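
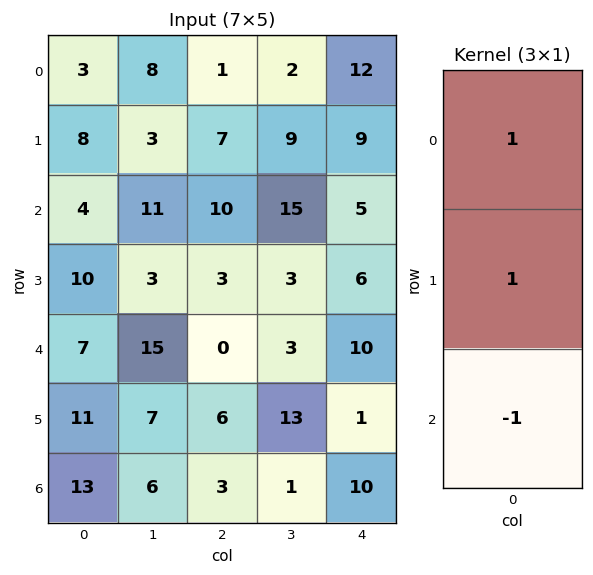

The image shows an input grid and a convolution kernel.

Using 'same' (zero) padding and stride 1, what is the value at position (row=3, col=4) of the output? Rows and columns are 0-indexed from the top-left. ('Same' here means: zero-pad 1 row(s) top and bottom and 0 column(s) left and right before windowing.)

The receptive field on the zero-padded input at this output position is [5 / 6 / 10]. Elementwise product with the kernel and sum: 5·1 + 6·1 + 10·-1.

1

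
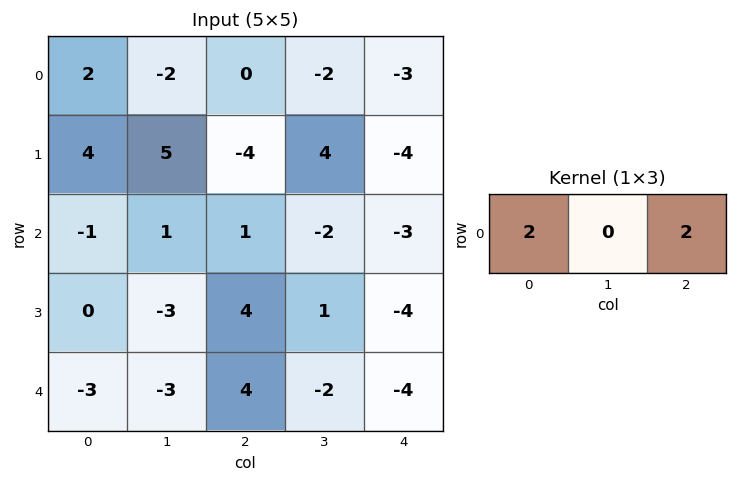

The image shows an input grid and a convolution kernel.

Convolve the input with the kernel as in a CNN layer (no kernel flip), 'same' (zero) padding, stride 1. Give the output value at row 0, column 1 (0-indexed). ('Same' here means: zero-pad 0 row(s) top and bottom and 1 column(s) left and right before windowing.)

4

The receptive field on the zero-padded input at this output position is [2 -2 0]. Elementwise product with the kernel and sum: 2·2 + 0·2.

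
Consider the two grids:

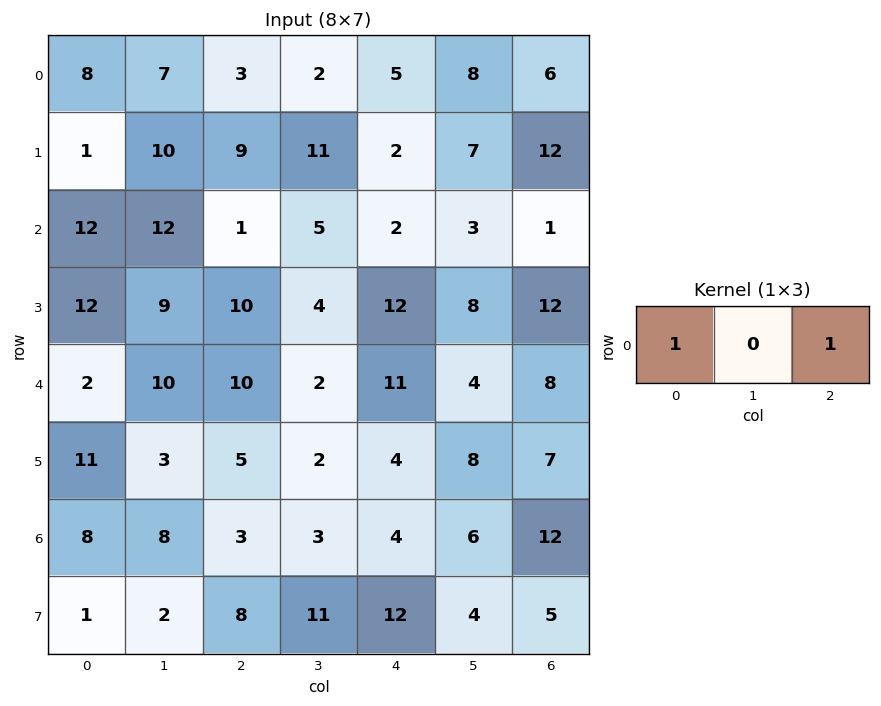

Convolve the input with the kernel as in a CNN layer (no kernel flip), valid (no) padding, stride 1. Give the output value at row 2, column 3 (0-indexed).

The receptive field on the input at this output position is [5 2 3]. Elementwise product with the kernel and sum: 5·1 + 3·1.

8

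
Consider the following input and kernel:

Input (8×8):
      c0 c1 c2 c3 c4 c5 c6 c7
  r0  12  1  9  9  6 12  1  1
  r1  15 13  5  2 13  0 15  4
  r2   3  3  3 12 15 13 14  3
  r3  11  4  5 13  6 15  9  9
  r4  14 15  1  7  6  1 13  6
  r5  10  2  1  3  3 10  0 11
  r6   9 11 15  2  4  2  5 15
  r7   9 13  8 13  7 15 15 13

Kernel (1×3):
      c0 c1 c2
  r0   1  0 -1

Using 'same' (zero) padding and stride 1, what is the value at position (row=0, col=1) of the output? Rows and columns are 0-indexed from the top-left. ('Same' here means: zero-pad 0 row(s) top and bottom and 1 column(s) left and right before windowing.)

The receptive field on the zero-padded input at this output position is [12 1 9]. Elementwise product with the kernel and sum: 12·1 + 9·-1.

3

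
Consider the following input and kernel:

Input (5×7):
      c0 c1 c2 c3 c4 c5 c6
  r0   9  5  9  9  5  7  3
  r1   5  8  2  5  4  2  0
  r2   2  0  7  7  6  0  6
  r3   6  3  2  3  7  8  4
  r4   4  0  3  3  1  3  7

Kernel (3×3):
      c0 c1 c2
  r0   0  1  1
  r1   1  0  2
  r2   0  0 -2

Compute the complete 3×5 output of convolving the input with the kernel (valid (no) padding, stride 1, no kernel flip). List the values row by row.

Output[0,0]: The receptive field on the input at this output position is [9 5 9 / 5 8 2 / 2 0 7]. Elementwise product with the kernel and sum: 5·1 + 9·1 + 5·1 + 2·2 + 7·-2.

9 22 12 21 2
22 15 14 -3 12
11 17 27 19 7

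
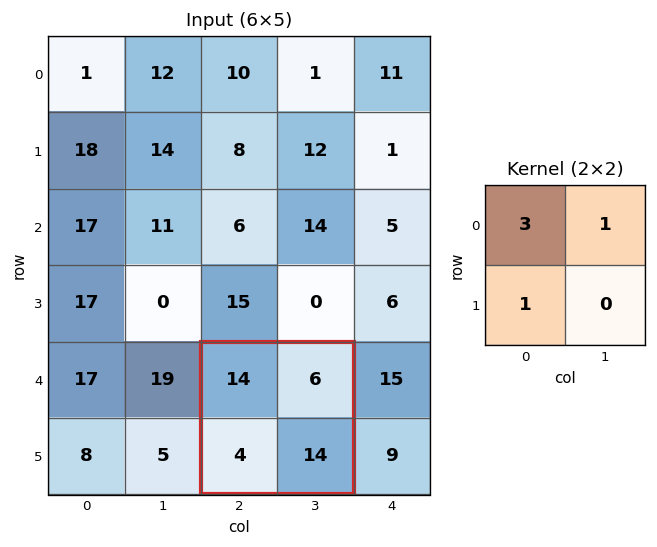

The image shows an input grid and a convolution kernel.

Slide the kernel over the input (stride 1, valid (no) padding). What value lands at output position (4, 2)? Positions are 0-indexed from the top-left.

The receptive field on the input at this output position is [14 6 / 4 14]. Elementwise product with the kernel and sum: 14·3 + 6·1 + 4·1.

52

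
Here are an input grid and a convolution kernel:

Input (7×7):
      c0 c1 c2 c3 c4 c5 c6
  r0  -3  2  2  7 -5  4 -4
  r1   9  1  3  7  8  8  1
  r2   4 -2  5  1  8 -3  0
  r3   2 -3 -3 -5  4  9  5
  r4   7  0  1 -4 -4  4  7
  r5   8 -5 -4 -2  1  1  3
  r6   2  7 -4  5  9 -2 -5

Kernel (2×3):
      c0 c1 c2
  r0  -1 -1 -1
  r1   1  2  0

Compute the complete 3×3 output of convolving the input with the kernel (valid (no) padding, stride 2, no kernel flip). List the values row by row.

Output[0,0]: The receptive field on the input at this output position is [-3 2 2 / 9 1 3]. Elementwise product with the kernel and sum: -3·-1 + 2·-1 + 2·-1 + 9·1 + 1·2.
Output[0,1]: The receptive field on the input at this output position is [2 7 -5 / 3 7 8]. Elementwise product with the kernel and sum: 2·-1 + 7·-1 + -5·-1 + 3·1 + 7·2.

10 13 29
-11 -27 17
-10 -1 -4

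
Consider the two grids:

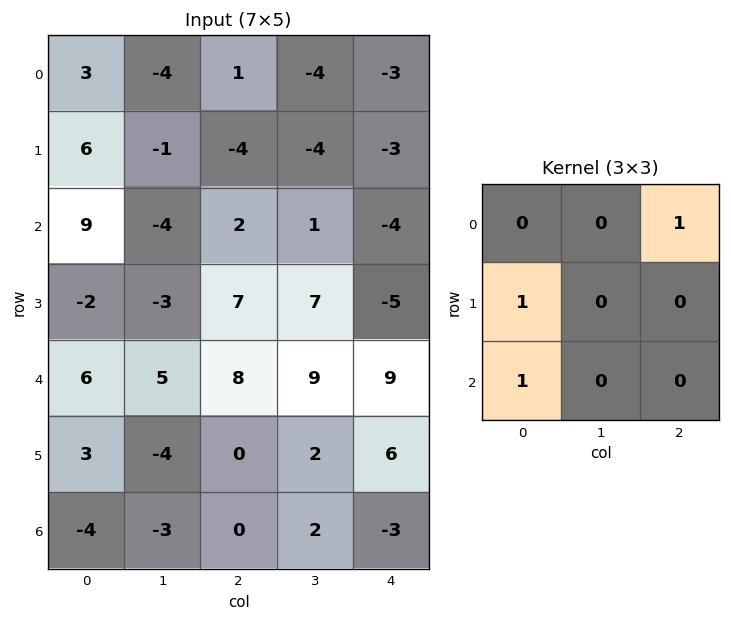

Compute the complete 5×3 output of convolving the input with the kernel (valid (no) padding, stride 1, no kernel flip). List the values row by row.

16 -9 -5
3 -11 6
6 3 11
16 8 3
7 2 9

Output[0,0]: The receptive field on the input at this output position is [3 -4 1 / 6 -1 -4 / 9 -4 2]. Elementwise product with the kernel and sum: 1·1 + 6·1 + 9·1.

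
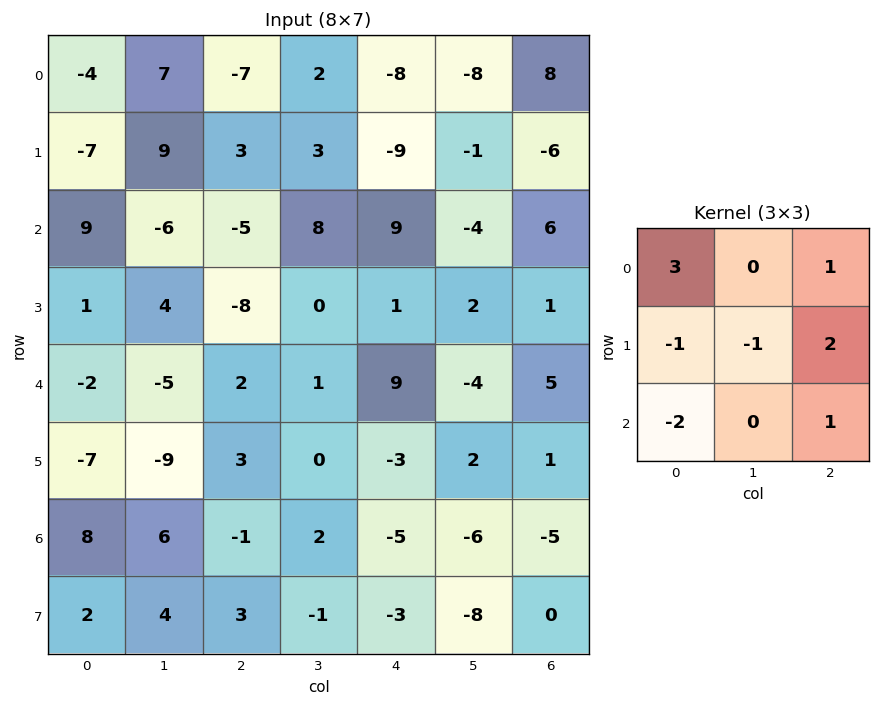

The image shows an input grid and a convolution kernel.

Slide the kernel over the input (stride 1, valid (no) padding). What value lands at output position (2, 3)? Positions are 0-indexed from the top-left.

The receptive field on the input at this output position is [8 9 -4 / 0 1 2 / 1 9 -4]. Elementwise product with the kernel and sum: 8·3 + -4·1 + 0·-1 + 1·-1 + 2·2 + 1·-2 + -4·1.

17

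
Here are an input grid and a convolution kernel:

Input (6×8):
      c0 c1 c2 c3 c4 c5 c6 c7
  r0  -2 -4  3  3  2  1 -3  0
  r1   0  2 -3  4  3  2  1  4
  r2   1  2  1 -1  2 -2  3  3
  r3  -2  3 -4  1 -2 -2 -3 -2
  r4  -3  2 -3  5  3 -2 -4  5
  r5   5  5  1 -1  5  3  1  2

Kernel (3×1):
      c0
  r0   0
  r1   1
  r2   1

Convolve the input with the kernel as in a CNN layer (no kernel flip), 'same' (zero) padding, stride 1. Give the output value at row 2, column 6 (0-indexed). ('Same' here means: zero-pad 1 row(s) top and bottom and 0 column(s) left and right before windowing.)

The receptive field on the zero-padded input at this output position is [1 / 3 / -3]. Elementwise product with the kernel and sum: 3·1 + -3·1.

0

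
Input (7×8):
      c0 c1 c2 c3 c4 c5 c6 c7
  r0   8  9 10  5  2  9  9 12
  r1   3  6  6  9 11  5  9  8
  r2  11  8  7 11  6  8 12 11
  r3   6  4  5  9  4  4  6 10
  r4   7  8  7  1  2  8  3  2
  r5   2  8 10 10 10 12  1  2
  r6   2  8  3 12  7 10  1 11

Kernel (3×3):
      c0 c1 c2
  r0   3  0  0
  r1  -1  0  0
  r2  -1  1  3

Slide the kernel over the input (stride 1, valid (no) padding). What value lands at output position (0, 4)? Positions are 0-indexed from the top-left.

The receptive field on the input at this output position is [2 9 9 / 11 5 9 / 6 8 12]. Elementwise product with the kernel and sum: 2·3 + 11·-1 + 6·-1 + 8·1 + 12·3.

33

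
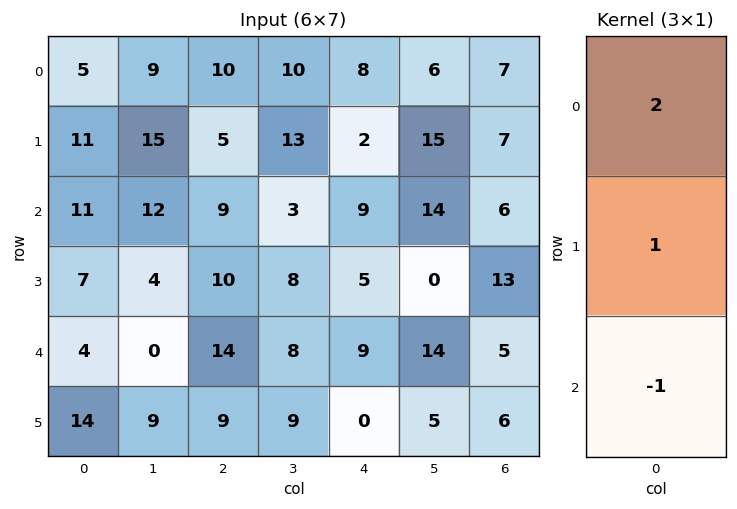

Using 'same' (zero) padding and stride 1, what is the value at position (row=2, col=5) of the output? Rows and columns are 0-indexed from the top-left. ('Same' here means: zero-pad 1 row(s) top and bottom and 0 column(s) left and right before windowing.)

44

The receptive field on the zero-padded input at this output position is [15 / 14 / 0]. Elementwise product with the kernel and sum: 15·2 + 14·1 + 0·-1.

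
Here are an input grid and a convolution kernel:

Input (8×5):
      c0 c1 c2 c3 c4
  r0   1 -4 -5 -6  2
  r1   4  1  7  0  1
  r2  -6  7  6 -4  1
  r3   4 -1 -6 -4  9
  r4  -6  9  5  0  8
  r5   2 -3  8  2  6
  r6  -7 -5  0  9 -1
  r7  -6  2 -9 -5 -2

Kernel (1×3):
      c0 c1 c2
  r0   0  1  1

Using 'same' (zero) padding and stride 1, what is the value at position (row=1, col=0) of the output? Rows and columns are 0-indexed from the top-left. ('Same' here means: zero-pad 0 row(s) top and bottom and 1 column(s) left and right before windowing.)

5

The receptive field on the zero-padded input at this output position is [0 4 1]. Elementwise product with the kernel and sum: 4·1 + 1·1.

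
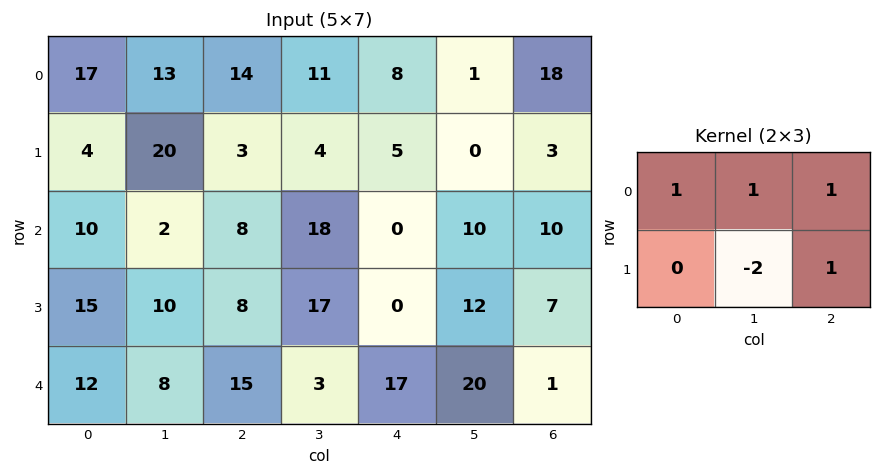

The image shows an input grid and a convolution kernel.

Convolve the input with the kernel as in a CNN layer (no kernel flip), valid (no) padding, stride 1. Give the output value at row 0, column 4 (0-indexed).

The receptive field on the input at this output position is [8 1 18 / 5 0 3]. Elementwise product with the kernel and sum: 8·1 + 1·1 + 18·1 + 0·-2 + 3·1.

30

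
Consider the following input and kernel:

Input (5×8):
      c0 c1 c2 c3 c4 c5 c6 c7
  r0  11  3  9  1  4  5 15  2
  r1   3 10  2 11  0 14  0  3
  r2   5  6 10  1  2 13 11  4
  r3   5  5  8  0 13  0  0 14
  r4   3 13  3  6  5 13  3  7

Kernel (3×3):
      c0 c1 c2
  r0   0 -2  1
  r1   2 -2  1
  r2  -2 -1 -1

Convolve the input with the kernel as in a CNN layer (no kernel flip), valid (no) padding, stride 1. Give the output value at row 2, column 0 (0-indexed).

The receptive field on the input at this output position is [5 6 10 / 5 5 8 / 3 13 3]. Elementwise product with the kernel and sum: 6·-2 + 10·1 + 5·2 + 5·-2 + 8·1 + 3·-2 + 13·-1 + 3·-1.

-16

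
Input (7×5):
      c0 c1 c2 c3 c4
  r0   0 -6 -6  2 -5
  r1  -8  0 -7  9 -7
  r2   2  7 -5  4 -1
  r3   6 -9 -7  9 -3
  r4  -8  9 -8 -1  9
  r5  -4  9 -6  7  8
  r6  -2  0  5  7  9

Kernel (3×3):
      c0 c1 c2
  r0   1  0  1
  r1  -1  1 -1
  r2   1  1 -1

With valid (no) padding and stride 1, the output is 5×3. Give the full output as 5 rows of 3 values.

Output[0,0]: The receptive field on the input at this output position is [0 -6 -6 / -8 0 -7 / 2 7 -5]. Elementwise product with the kernel and sum: 0·1 + -6·1 + -8·-1 + 0·1 + -7·-1 + 2·1 + 7·1 + -5·-1.
Output[0,1]: The receptive field on the input at this output position is [-6 -6 2 / 0 -7 9 / 7 -5 4]. Elementwise product with the kernel and sum: -6·1 + 2·1 + 0·-1 + -7·1 + 9·-1 + 7·1 + -5·1 + 4·-1.

23 -22 12
-1 -32 1
-2 6 -5
35 -20 -19
-4 -16 9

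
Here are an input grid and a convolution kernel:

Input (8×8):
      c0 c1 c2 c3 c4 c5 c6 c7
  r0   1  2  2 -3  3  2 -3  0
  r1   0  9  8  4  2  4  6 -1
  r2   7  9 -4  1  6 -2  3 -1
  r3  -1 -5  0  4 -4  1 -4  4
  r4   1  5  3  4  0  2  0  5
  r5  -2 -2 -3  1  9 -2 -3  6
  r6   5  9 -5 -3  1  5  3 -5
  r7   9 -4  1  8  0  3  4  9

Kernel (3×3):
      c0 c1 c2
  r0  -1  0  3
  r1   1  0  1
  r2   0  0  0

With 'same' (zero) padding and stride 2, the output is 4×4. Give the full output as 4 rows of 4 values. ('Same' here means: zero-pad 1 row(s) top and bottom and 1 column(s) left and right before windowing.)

2 -1 -1 2
36 13 7 -10
-10 26 5 18
3 11 -5 20

Output[0,0]: The receptive field on the zero-padded input at this output position is [0 0 0 / 0 1 2 / 0 0 9]. Elementwise product with the kernel and sum: 0·-1 + 0·3 + 0·1 + 2·1.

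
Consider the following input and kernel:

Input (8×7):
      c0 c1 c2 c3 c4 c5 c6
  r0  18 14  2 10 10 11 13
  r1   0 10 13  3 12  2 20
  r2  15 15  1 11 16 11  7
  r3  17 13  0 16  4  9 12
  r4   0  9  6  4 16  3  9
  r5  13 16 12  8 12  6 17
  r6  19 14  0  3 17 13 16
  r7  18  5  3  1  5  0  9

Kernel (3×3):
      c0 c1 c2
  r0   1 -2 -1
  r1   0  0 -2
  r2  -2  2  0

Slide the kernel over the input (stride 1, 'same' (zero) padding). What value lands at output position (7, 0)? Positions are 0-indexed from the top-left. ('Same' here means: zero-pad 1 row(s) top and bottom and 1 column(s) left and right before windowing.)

The receptive field on the zero-padded input at this output position is [0 19 14 / 0 18 5 / 0 0 0]. Elementwise product with the kernel and sum: 0·1 + 19·-2 + 14·-1 + 5·-2 + 0·-2 + 0·2.

-62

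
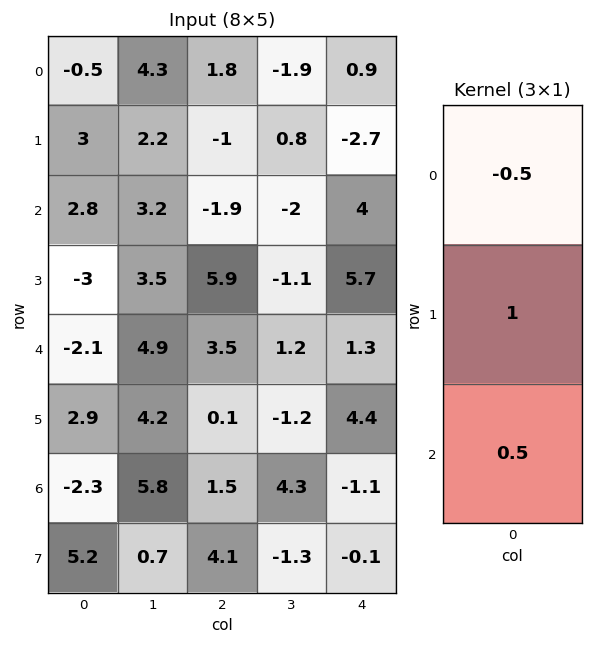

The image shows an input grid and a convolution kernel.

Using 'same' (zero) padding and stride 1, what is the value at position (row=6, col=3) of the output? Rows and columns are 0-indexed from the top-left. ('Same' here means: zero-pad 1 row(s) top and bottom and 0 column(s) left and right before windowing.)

The receptive field on the zero-padded input at this output position is [-1.2 / 4.3 / -1.3]. Elementwise product with the kernel and sum: -1.2·-0.5 + 4.3·1 + -1.3·0.5.

4.25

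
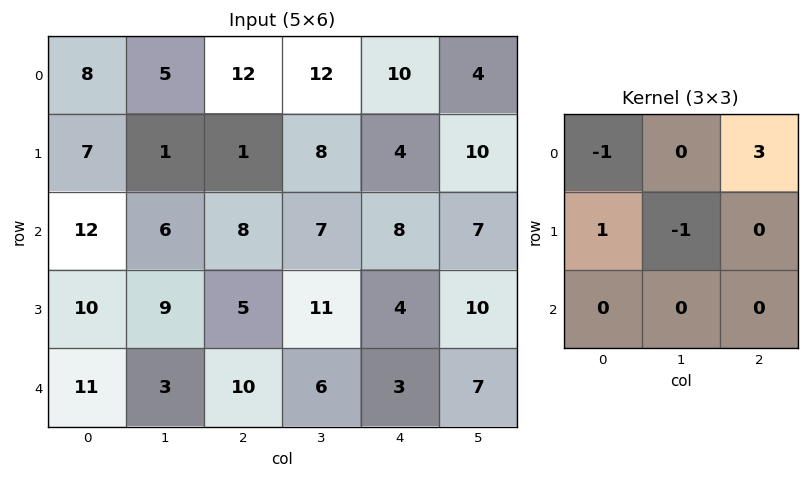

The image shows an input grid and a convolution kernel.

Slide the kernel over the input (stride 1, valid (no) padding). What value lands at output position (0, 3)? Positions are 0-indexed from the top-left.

The receptive field on the input at this output position is [12 10 4 / 8 4 10 / 7 8 7]. Elementwise product with the kernel and sum: 12·-1 + 4·3 + 8·1 + 4·-1.

4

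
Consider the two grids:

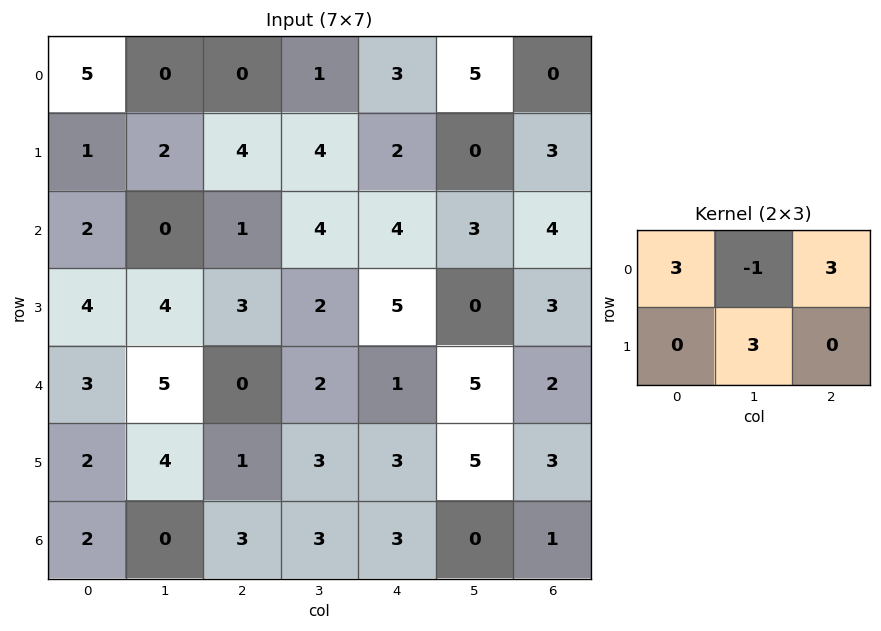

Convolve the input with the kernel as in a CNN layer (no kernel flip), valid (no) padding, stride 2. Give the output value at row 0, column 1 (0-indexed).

The receptive field on the input at this output position is [0 1 3 / 4 4 2]. Elementwise product with the kernel and sum: 0·3 + 1·-1 + 3·3 + 4·3.

20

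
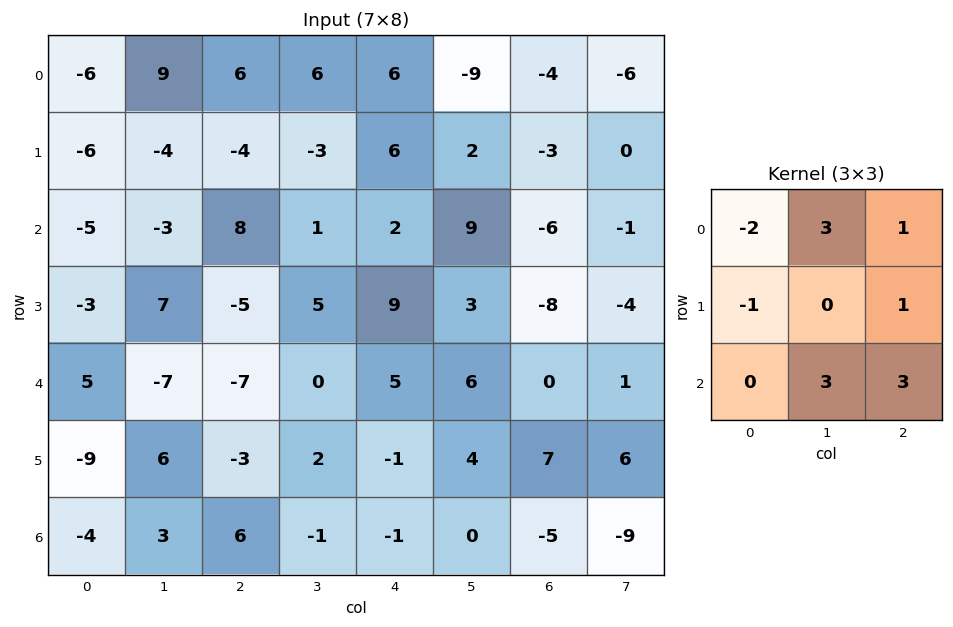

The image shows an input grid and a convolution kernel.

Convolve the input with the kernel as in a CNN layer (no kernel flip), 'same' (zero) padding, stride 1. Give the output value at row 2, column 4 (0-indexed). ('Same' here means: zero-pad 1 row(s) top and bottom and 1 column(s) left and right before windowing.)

The receptive field on the zero-padded input at this output position is [-3 6 2 / 1 2 9 / 5 9 3]. Elementwise product with the kernel and sum: -3·-2 + 6·3 + 2·1 + 1·-1 + 9·1 + 9·3 + 3·3.

70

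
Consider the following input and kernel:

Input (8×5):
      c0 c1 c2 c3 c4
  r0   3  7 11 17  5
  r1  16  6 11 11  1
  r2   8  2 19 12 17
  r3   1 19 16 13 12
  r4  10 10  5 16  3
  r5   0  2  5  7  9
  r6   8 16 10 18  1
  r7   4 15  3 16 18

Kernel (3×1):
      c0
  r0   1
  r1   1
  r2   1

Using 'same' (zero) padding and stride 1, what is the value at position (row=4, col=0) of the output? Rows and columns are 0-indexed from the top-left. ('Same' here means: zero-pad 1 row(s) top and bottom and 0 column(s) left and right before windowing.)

11

The receptive field on the zero-padded input at this output position is [1 / 10 / 0]. Elementwise product with the kernel and sum: 1·1 + 10·1 + 0·1.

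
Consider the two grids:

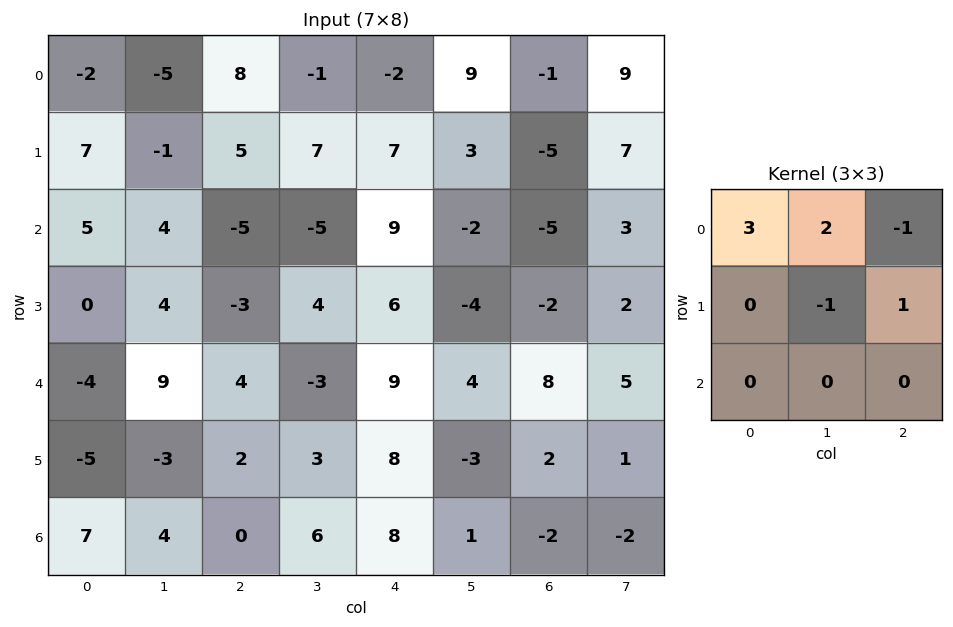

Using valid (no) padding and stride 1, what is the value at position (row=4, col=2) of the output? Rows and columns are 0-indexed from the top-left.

The receptive field on the input at this output position is [4 -3 9 / 2 3 8 / 0 6 8]. Elementwise product with the kernel and sum: 4·3 + -3·2 + 9·-1 + 3·-1 + 8·1.

2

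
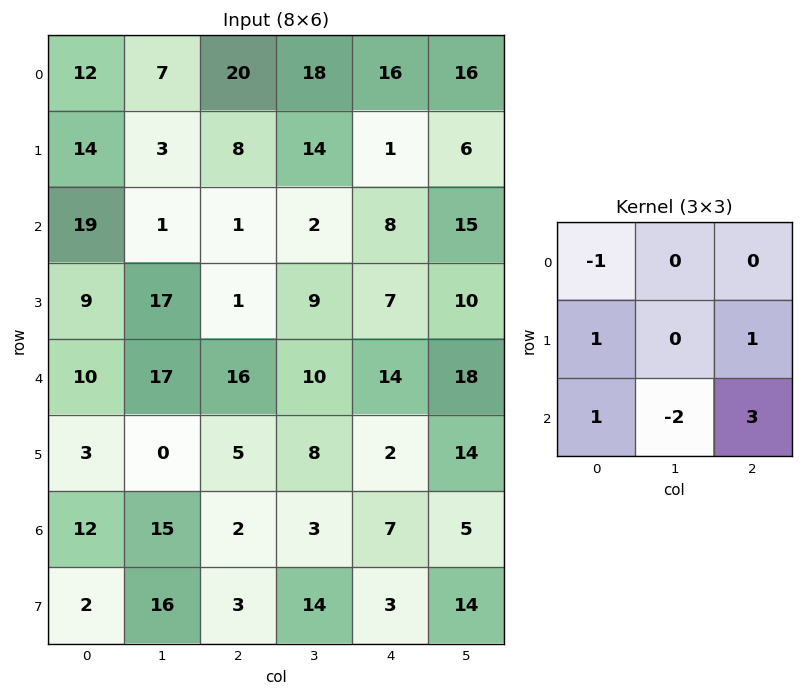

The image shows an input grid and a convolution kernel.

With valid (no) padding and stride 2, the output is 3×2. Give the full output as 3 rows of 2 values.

30 10
15 45
-14 8

Output[0,0]: The receptive field on the input at this output position is [12 7 20 / 14 3 8 / 19 1 1]. Elementwise product with the kernel and sum: 12·-1 + 14·1 + 8·1 + 19·1 + 1·-2 + 1·3.
Output[0,1]: The receptive field on the input at this output position is [20 18 16 / 8 14 1 / 1 2 8]. Elementwise product with the kernel and sum: 20·-1 + 8·1 + 1·1 + 1·1 + 2·-2 + 8·3.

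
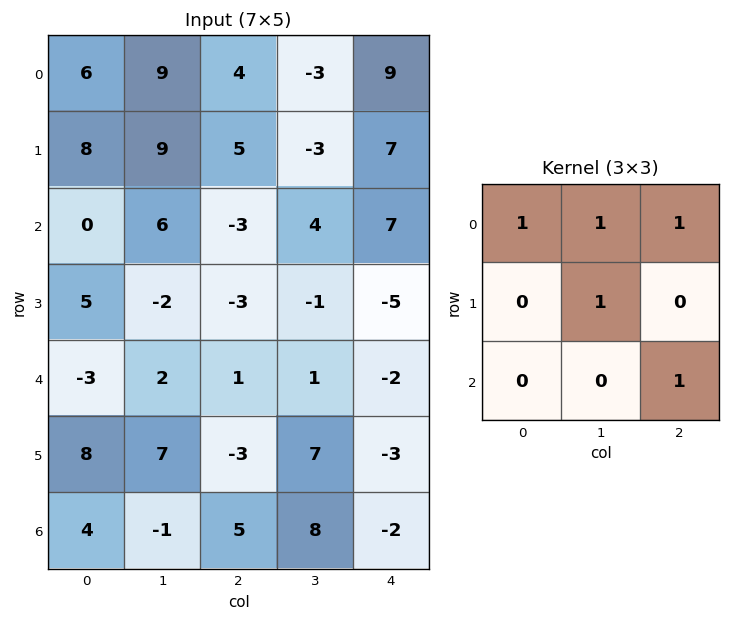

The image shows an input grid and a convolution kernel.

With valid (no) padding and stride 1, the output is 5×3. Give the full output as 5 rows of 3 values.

25 19 14
25 7 8
2 5 5
-1 2 -11
12 9 5

Output[0,0]: The receptive field on the input at this output position is [6 9 4 / 8 9 5 / 0 6 -3]. Elementwise product with the kernel and sum: 6·1 + 9·1 + 4·1 + 9·1 + -3·1.
Output[0,1]: The receptive field on the input at this output position is [9 4 -3 / 9 5 -3 / 6 -3 4]. Elementwise product with the kernel and sum: 9·1 + 4·1 + -3·1 + 5·1 + 4·1.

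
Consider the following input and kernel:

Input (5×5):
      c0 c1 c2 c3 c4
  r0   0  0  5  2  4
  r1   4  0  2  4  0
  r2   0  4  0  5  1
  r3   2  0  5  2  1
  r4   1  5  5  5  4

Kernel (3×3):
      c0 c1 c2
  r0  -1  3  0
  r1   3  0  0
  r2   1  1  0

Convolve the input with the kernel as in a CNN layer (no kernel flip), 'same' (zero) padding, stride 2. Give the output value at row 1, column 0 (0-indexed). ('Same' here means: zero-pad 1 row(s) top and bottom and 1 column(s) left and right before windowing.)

The receptive field on the zero-padded input at this output position is [0 4 0 / 0 0 4 / 0 2 0]. Elementwise product with the kernel and sum: 0·-1 + 4·3 + 0·3 + 0·1 + 2·1.

14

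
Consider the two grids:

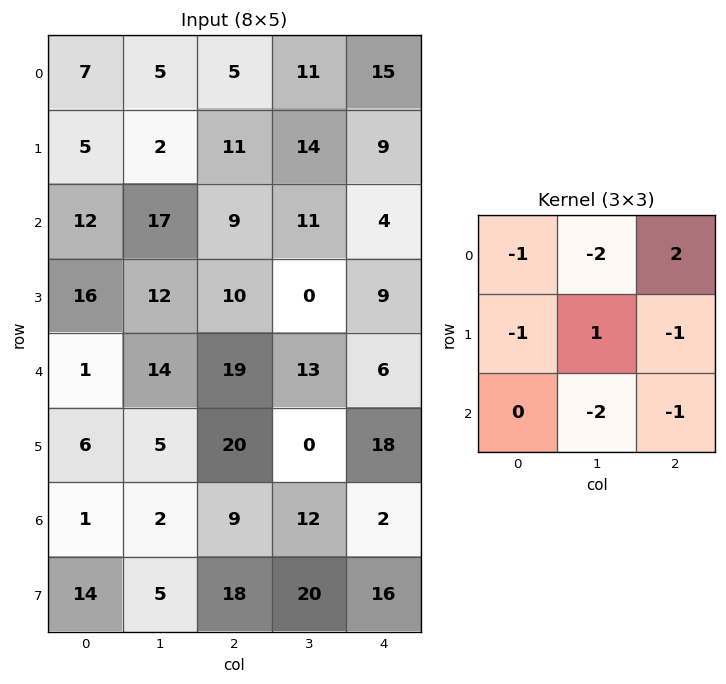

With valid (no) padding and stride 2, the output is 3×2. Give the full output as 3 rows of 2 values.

Output[0,0]: The receptive field on the input at this output position is [7 5 5 / 5 2 11 / 12 17 9]. Elementwise product with the kernel and sum: 7·-1 + 5·-2 + 5·2 + 5·-1 + 2·1 + 11·-1 + 17·-2 + 9·-1.

-64 -29
-89 -74
-25 -97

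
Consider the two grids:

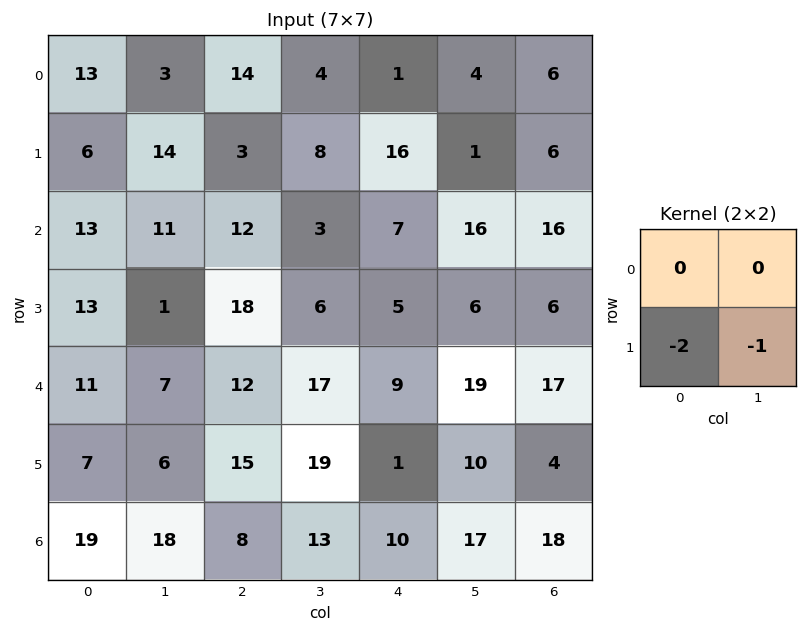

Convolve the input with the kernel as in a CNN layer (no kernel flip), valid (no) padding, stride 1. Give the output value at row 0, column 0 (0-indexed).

-26

The receptive field on the input at this output position is [13 3 / 6 14]. Elementwise product with the kernel and sum: 6·-2 + 14·-1.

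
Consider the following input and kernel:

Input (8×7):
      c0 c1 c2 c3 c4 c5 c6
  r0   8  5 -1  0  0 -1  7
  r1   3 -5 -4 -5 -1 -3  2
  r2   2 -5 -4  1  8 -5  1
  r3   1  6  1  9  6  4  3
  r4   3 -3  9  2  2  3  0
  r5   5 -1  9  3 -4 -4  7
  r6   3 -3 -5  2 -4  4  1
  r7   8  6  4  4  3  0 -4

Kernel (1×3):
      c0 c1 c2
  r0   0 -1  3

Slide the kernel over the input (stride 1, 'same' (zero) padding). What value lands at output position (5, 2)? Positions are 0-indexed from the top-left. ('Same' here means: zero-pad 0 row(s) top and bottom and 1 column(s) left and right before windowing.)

The receptive field on the zero-padded input at this output position is [-1 9 3]. Elementwise product with the kernel and sum: 9·-1 + 3·3.

0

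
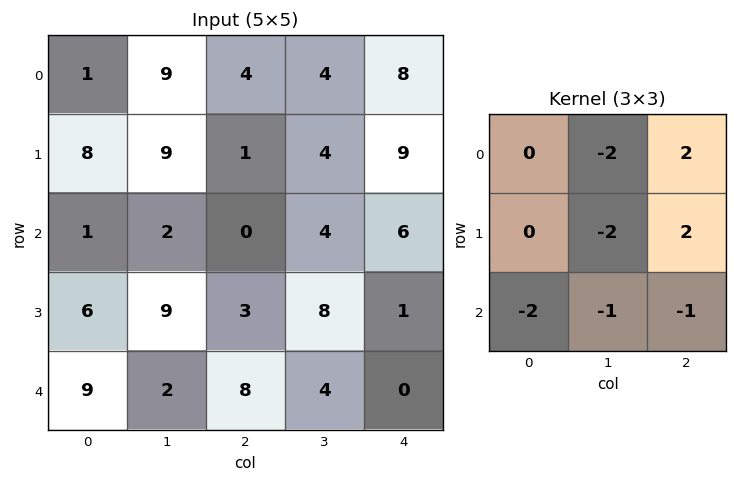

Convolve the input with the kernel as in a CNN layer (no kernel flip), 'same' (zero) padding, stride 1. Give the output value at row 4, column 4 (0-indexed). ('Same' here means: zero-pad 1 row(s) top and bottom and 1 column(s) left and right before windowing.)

The receptive field on the zero-padded input at this output position is [8 1 0 / 4 0 0 / 0 0 0]. Elementwise product with the kernel and sum: 1·-2 + 0·2 + 0·-2 + 0·2 + 0·-2 + 0·-1 + 0·-1.

-2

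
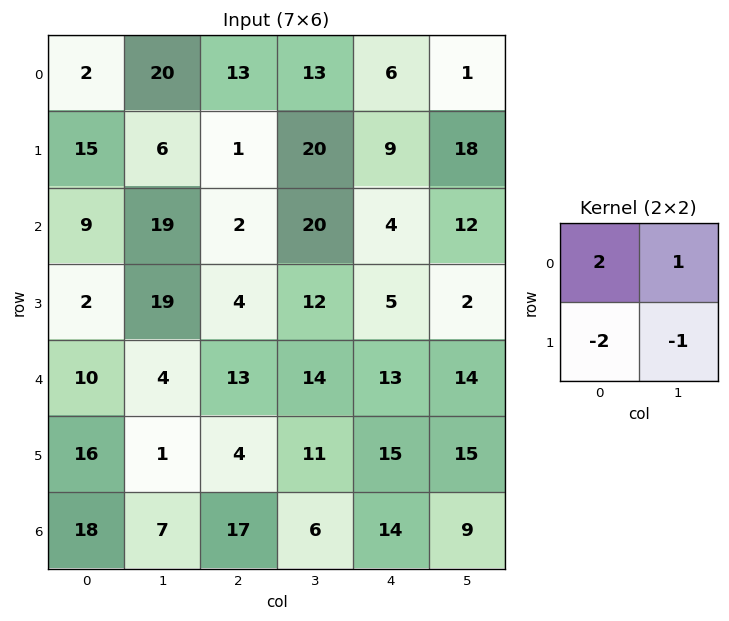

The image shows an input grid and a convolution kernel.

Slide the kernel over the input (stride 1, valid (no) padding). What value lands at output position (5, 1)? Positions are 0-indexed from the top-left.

The receptive field on the input at this output position is [1 4 / 7 17]. Elementwise product with the kernel and sum: 1·2 + 4·1 + 7·-2 + 17·-1.

-25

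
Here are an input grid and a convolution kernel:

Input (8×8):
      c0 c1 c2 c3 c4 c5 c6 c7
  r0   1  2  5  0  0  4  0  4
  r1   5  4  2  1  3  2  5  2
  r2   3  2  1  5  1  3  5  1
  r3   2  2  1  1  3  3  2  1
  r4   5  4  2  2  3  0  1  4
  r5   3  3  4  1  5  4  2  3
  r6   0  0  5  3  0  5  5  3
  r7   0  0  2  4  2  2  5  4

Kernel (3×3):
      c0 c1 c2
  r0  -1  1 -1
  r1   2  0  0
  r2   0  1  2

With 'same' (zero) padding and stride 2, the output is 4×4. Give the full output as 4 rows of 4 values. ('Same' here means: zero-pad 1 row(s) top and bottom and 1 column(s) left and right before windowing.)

Output[0,0]: The receptive field on the zero-padded input at this output position is [0 0 0 / 0 1 2 / 0 5 4]. Elementwise product with the kernel and sum: 0·-1 + 0·1 + 0·-1 + 0·2 + 5·1 + 4·2.

13 8 7 17
7 4 19 11
9 12 16 6
0 10 12 18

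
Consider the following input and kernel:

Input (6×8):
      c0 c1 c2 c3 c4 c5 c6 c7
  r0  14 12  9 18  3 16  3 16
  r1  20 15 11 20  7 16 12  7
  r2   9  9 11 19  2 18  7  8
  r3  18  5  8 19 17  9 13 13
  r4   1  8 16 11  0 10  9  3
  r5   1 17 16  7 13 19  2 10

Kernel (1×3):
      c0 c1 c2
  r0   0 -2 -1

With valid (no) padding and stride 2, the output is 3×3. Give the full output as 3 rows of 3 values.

Output[0,0]: The receptive field on the input at this output position is [14 12 9]. Elementwise product with the kernel and sum: 12·-2 + 9·-1.
Output[0,1]: The receptive field on the input at this output position is [9 18 3]. Elementwise product with the kernel and sum: 18·-2 + 3·-1.

-33 -39 -35
-29 -40 -43
-32 -22 -29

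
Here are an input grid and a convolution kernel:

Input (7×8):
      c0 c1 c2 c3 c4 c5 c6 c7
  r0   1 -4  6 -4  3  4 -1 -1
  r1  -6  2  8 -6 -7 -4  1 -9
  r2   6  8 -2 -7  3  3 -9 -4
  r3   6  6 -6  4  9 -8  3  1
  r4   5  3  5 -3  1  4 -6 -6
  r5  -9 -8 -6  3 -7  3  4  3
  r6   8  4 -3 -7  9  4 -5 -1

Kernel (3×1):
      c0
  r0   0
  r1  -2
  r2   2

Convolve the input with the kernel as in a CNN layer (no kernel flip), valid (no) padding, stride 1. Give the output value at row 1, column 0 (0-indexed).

The receptive field on the input at this output position is [-6 / 6 / 6]. Elementwise product with the kernel and sum: 6·-2 + 6·2.

0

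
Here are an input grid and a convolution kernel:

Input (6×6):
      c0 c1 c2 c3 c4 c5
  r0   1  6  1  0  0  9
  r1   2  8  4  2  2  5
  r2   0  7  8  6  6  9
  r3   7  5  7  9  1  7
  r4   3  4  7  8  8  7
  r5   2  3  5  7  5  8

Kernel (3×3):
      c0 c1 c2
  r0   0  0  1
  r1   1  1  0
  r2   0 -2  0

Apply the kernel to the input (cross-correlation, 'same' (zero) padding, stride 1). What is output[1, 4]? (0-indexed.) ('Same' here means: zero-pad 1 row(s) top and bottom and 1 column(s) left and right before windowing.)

1

The receptive field on the zero-padded input at this output position is [0 0 9 / 2 2 5 / 6 6 9]. Elementwise product with the kernel and sum: 9·1 + 2·1 + 2·1 + 6·-2.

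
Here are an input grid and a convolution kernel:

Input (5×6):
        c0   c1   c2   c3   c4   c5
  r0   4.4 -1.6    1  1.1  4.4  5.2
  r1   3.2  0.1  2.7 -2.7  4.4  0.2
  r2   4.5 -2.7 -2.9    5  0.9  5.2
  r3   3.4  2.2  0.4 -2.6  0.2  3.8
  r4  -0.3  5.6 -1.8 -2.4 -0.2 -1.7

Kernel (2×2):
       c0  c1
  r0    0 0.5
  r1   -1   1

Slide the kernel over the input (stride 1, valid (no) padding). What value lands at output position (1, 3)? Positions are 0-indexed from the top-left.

The receptive field on the input at this output position is [-2.7 4.4 / 5 0.9]. Elementwise product with the kernel and sum: 4.4·0.5 + 5·-1 + 0.9·1.

-1.9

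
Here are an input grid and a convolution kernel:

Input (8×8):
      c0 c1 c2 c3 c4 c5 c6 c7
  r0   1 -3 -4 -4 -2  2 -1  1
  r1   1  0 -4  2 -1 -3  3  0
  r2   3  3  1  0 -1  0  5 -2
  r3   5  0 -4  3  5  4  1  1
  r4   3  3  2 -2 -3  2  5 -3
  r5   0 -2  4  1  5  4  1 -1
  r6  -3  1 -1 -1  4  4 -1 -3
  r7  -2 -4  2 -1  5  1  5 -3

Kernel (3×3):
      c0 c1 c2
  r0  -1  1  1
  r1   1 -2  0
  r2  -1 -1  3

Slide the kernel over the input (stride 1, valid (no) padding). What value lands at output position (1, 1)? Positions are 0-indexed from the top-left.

The receptive field on the input at this output position is [0 -4 2 / 3 1 0 / 0 -4 3]. Elementwise product with the kernel and sum: 0·-1 + -4·1 + 2·1 + 3·1 + 1·-2 + 0·-1 + -4·-1 + 3·3.

12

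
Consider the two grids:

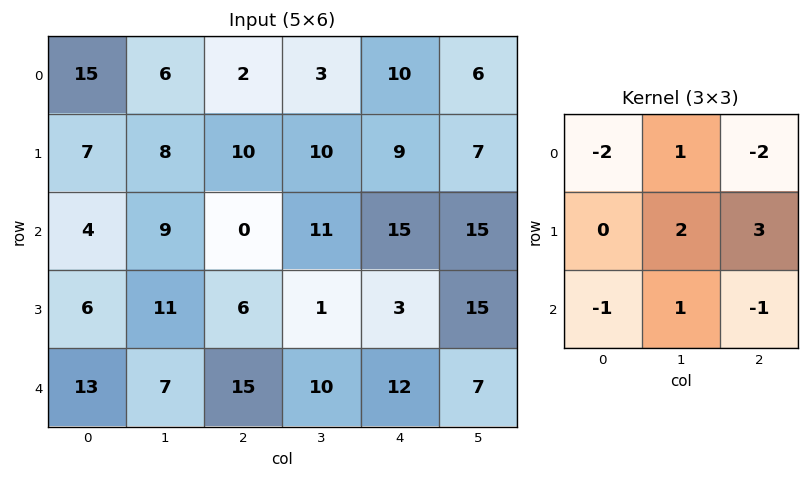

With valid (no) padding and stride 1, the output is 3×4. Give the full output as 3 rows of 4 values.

Output[0,0]: The receptive field on the input at this output position is [15 6 2 / 7 8 10 / 4 9 0]. Elementwise product with the kernel and sum: 15·-2 + 6·1 + 2·-2 + 8·2 + 10·3 + 4·-1 + 9·1 + 0·-1.

23 14 22 20
-9 1 31 37
20 -27 -25 9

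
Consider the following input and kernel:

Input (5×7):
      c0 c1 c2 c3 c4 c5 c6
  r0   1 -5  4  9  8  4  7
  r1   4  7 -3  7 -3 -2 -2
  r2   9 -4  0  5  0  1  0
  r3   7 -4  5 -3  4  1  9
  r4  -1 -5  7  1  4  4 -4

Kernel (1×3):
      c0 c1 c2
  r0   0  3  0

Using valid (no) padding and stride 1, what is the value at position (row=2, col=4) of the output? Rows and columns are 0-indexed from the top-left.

The receptive field on the input at this output position is [0 1 0]. Elementwise product with the kernel and sum: 1·3.

3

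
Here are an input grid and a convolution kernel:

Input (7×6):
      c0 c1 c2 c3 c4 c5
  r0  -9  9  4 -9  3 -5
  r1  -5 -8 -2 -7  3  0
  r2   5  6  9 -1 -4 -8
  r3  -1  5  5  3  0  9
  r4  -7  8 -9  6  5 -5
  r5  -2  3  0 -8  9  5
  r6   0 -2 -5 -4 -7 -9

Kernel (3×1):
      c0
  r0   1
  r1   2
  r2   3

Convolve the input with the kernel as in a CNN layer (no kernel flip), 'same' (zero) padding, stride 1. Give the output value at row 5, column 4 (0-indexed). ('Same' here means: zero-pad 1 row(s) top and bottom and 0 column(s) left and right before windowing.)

2

The receptive field on the zero-padded input at this output position is [5 / 9 / -7]. Elementwise product with the kernel and sum: 5·1 + 9·2 + -7·3.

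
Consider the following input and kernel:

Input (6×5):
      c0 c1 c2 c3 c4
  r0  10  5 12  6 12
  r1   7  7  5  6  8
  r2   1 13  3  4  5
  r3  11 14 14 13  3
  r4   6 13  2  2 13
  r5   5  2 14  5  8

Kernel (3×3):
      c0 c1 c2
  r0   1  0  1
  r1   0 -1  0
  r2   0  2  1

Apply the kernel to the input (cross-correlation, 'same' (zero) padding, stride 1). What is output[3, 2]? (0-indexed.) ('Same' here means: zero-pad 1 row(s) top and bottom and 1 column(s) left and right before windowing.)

9

The receptive field on the zero-padded input at this output position is [13 3 4 / 14 14 13 / 13 2 2]. Elementwise product with the kernel and sum: 13·1 + 4·1 + 14·-1 + 2·2 + 2·1.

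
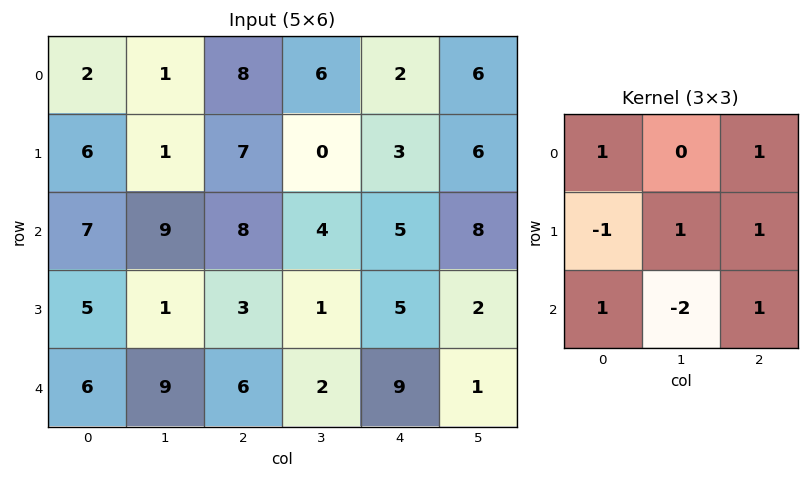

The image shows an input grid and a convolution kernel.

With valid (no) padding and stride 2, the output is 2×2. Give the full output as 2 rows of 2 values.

9 11
8 27

Output[0,0]: The receptive field on the input at this output position is [2 1 8 / 6 1 7 / 7 9 8]. Elementwise product with the kernel and sum: 2·1 + 8·1 + 6·-1 + 1·1 + 7·1 + 7·1 + 9·-2 + 8·1.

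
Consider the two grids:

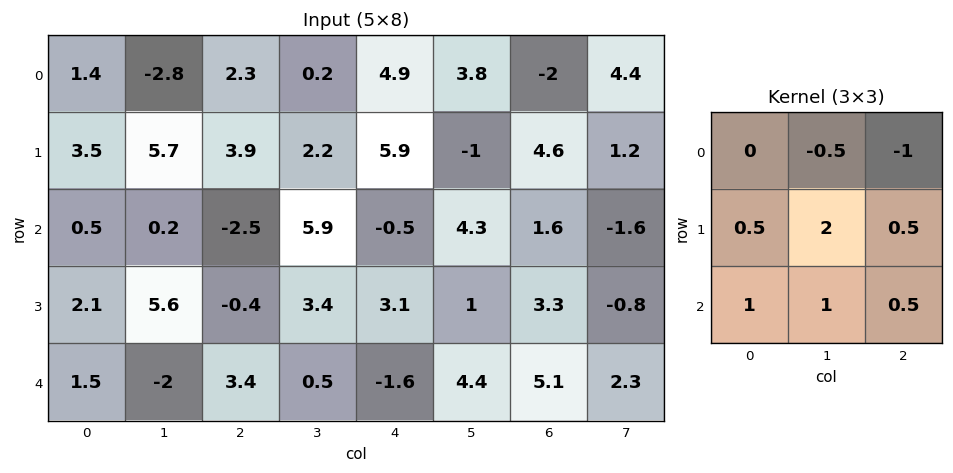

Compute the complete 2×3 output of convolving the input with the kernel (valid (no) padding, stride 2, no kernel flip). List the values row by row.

Output[0,0]: The receptive field on the input at this output position is [1.4 -2.8 2.3 / 3.5 5.7 3.9 / 0.5 0.2 -2.5]. Elementwise product with the kernel and sum: -2.8·-0.5 + 2.3·-1 + 3.5·0.5 + 5.7·2 + 3.9·0.5 + 0.5·1 + 0.2·1 + -2.5·0.5.
Output[0,1]: The receptive field on the input at this output position is [2.3 0.2 4.9 / 3.9 2.2 5.9 / -2.5 5.9 -0.5]. Elementwise product with the kernel and sum: 0.2·-0.5 + 4.9·-1 + 3.9·0.5 + 2.2·2 + 5.9·0.5 + -2.5·1 + 5.9·1 + -0.5·0.5.

13.65 7.45 7.95
15.65 8.8 6.8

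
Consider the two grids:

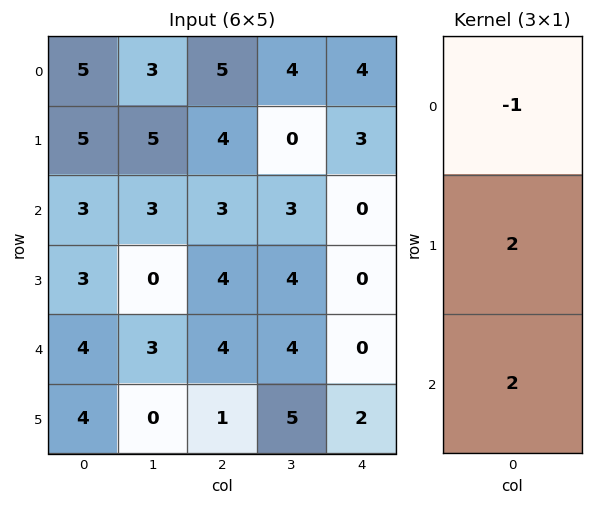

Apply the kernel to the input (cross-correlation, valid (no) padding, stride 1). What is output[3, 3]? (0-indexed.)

The receptive field on the input at this output position is [4 / 4 / 5]. Elementwise product with the kernel and sum: 4·-1 + 4·2 + 5·2.

14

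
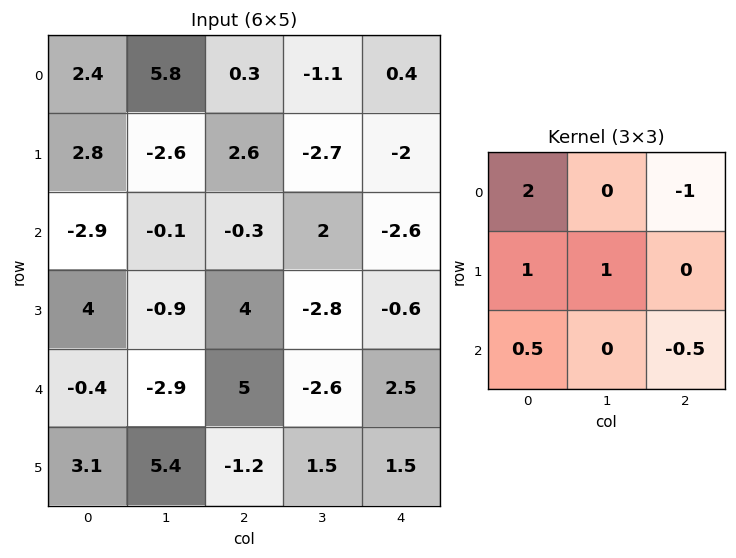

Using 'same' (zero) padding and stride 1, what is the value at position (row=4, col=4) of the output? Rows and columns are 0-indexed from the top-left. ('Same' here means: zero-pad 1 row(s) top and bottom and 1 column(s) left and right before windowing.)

-4.95

The receptive field on the zero-padded input at this output position is [-2.8 -0.6 0 / -2.6 2.5 0 / 1.5 1.5 0]. Elementwise product with the kernel and sum: -2.8·2 + 0·-1 + -2.6·1 + 2.5·1 + 1.5·0.5 + 0·-0.5.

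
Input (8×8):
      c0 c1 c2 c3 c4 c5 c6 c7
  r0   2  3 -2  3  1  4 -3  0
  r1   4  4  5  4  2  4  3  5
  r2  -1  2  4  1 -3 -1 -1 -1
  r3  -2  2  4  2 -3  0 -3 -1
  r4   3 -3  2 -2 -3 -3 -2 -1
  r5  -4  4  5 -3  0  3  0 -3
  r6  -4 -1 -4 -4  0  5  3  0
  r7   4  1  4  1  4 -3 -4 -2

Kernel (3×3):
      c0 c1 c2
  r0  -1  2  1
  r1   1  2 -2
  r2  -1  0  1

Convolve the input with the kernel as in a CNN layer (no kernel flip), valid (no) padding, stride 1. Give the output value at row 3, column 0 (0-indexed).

The receptive field on the input at this output position is [-2 2 4 / 3 -3 2 / -4 4 5]. Elementwise product with the kernel and sum: -2·-1 + 2·2 + 4·1 + 3·1 + -3·2 + 2·-2 + -4·-1 + 5·1.

12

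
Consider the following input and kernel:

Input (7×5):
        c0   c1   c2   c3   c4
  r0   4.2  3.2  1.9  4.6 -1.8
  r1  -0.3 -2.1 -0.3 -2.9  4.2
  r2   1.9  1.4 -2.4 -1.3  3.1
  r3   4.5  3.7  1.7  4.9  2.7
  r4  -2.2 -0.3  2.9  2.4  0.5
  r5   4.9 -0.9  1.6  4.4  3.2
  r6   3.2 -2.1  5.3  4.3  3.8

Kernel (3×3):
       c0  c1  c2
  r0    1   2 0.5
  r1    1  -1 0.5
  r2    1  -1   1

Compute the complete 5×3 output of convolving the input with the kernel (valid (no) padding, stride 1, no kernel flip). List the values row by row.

Output[0,0]: The receptive field on the input at this output position is [4.2 3.2 1.9 / -0.3 -2.1 -0.3 / 1.9 1.4 -2.4]. Elementwise product with the kernel and sum: 4.2·1 + 3.2·2 + 1.9·0.5 + -0.3·1 + -2.1·-1 + -0.3·0.5 + 1.9·1 + 1.4·-1 + -2.4·1.
Output[0,1]: The receptive field on the input at this output position is [3.2 1.9 4.6 / -2.1 -0.3 -2.9 / 1.4 -2.4 -1.3]. Elementwise product with the kernel and sum: 3.2·1 + 1.9·2 + 4.6·0.5 + -2.1·1 + -0.3·-1 + -2.9·0.5 + 1.4·1 + -2.4·-1 + -1.3·1.

11.3 8.55 16.9
-2.85 5.9 -4.05
6.15 -0.4 -4.3
19.7 9.45 14
15.85 3.3 11.55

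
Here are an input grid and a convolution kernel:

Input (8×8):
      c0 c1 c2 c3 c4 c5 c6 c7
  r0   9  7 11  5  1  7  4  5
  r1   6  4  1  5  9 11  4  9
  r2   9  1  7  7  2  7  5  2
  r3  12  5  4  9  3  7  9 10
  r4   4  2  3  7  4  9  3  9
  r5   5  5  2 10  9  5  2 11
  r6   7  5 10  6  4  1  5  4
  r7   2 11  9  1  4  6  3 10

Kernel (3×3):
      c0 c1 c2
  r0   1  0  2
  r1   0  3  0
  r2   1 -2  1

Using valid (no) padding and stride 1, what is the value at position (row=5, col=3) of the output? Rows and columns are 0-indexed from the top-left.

31

The receptive field on the input at this output position is [10 9 5 / 6 4 1 / 1 4 6]. Elementwise product with the kernel and sum: 10·1 + 5·2 + 4·3 + 1·1 + 4·-2 + 6·1.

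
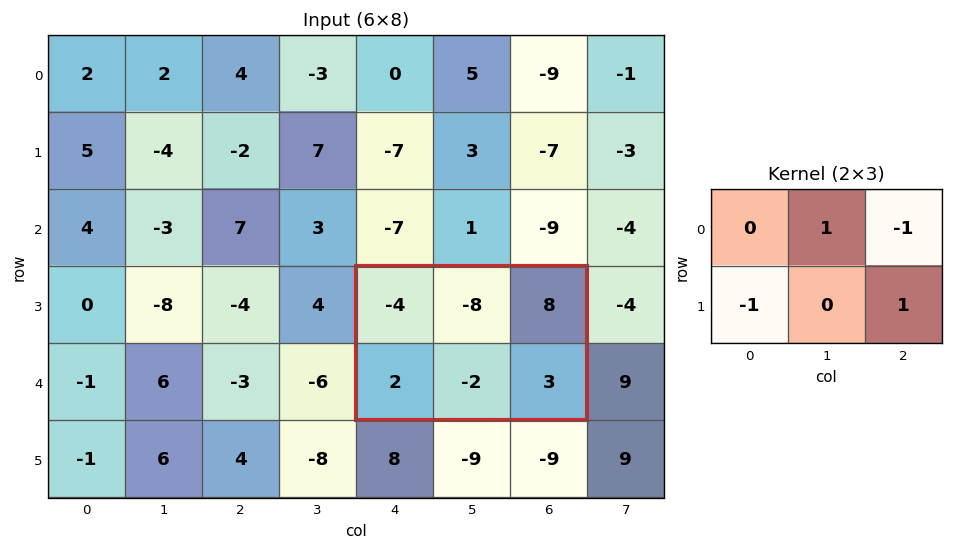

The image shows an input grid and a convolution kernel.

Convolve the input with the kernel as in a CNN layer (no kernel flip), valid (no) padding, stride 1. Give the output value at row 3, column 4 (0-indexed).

-15

The receptive field on the input at this output position is [-4 -8 8 / 2 -2 3]. Elementwise product with the kernel and sum: -8·1 + 8·-1 + 2·-1 + 3·1.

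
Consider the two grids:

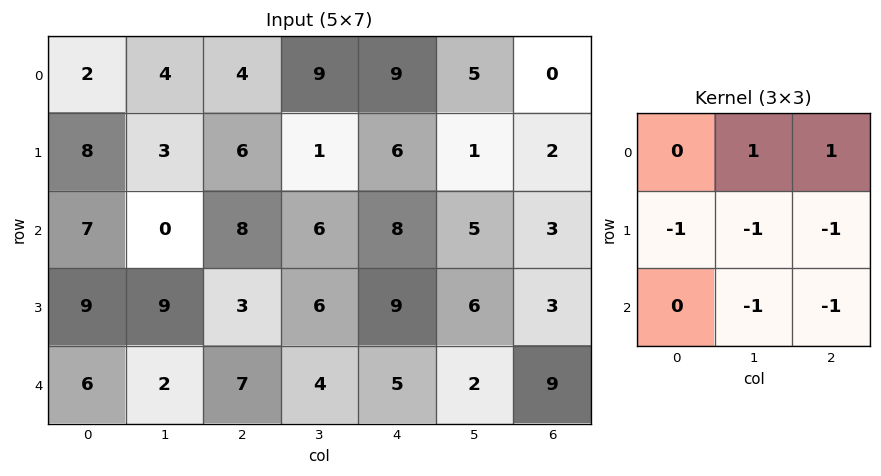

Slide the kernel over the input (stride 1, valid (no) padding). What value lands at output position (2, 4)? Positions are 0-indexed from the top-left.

-21

The receptive field on the input at this output position is [8 5 3 / 9 6 3 / 5 2 9]. Elementwise product with the kernel and sum: 5·1 + 3·1 + 9·-1 + 6·-1 + 3·-1 + 2·-1 + 9·-1.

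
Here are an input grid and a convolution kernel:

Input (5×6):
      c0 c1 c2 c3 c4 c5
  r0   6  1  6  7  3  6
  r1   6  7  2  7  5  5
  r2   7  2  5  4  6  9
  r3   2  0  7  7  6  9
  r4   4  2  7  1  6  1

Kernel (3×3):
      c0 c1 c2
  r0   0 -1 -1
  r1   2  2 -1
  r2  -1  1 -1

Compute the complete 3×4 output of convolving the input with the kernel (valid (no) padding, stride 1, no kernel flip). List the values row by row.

7 -3 -4 3
-5 1 -6 -9
-19 2 0 6

Output[0,0]: The receptive field on the input at this output position is [6 1 6 / 6 7 2 / 7 2 5]. Elementwise product with the kernel and sum: 1·-1 + 6·-1 + 6·2 + 7·2 + 2·-1 + 7·-1 + 2·1 + 5·-1.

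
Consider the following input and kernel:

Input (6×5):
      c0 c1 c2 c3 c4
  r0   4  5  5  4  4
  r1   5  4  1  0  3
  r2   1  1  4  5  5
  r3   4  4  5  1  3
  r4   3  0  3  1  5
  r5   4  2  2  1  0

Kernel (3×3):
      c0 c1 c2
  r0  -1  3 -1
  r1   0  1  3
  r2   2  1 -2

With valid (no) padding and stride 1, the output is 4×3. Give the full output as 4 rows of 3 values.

Output[0,0]: The receptive field on the input at this output position is [4 5 5 / 5 4 1 / 1 1 4]. Elementwise product with the kernel and sum: 4·-1 + 5·3 + 5·-1 + 4·1 + 1·3 + 1·2 + 1·1 + 4·-2.
Output[0,1]: The receptive field on the input at this output position is [5 5 4 / 4 1 0 / 1 4 5]. Elementwise product with the kernel and sum: 5·-1 + 5·3 + 4·-1 + 1·1 + 0·3 + 1·2 + 4·1 + 5·-2.

8 3 15
21 29 21
17 15 13
18 20 16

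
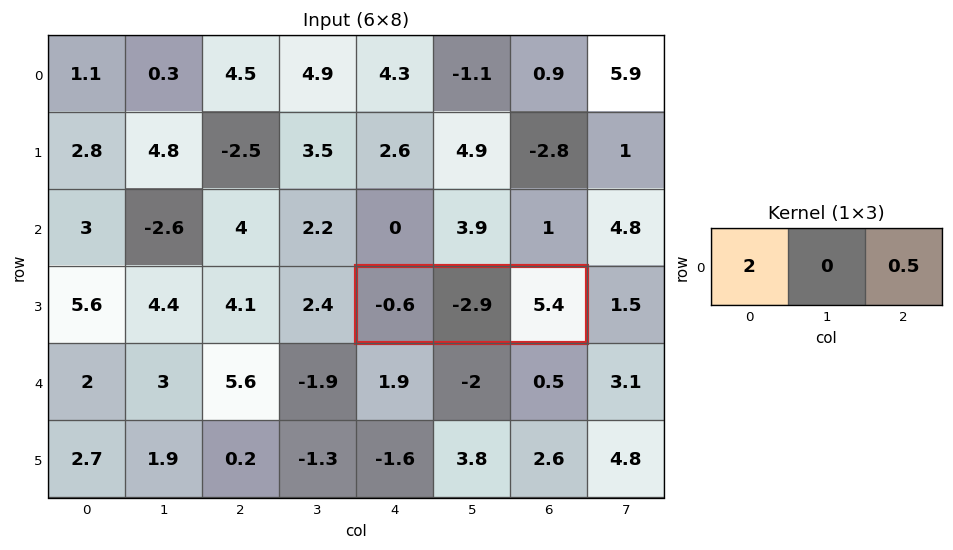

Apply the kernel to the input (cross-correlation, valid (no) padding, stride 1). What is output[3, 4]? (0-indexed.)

1.5

The receptive field on the input at this output position is [-0.6 -2.9 5.4]. Elementwise product with the kernel and sum: -0.6·2 + 5.4·0.5.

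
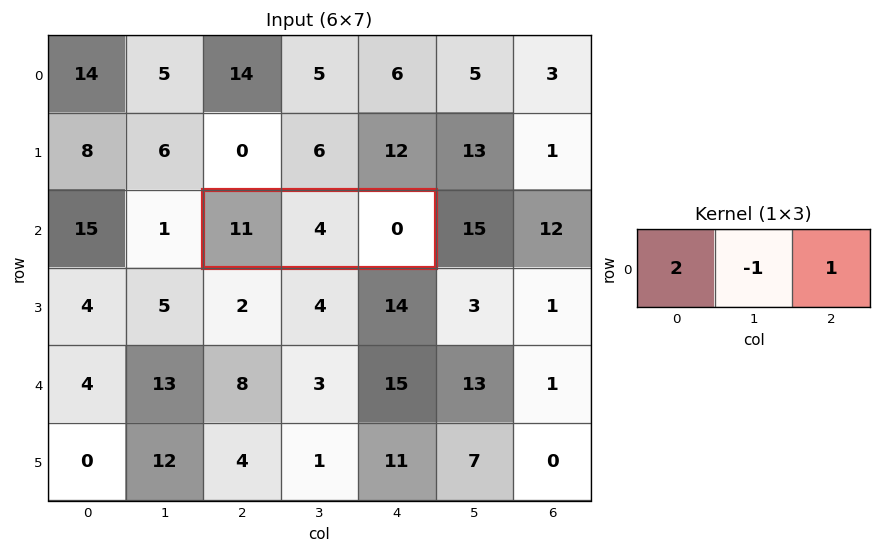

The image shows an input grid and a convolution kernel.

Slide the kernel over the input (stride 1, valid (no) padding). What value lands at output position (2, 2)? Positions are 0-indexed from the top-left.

18

The receptive field on the input at this output position is [11 4 0]. Elementwise product with the kernel and sum: 11·2 + 4·-1 + 0·1.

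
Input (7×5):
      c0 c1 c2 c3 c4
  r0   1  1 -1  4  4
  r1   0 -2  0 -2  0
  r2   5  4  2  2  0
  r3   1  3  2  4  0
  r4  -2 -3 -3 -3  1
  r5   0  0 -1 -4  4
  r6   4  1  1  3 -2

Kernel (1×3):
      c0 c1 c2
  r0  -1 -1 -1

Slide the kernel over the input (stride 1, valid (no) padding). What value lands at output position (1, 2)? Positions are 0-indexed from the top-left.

The receptive field on the input at this output position is [0 -2 0]. Elementwise product with the kernel and sum: 0·-1 + -2·-1 + 0·-1.

2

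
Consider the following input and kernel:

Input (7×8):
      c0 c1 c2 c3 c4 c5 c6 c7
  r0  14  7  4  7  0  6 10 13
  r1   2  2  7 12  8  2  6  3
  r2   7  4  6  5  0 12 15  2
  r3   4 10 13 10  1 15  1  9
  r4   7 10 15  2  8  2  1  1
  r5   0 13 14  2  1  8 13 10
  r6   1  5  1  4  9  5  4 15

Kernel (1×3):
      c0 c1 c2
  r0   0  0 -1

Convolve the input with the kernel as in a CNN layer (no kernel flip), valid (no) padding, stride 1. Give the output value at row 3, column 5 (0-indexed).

-9

The receptive field on the input at this output position is [15 1 9]. Elementwise product with the kernel and sum: 9·-1.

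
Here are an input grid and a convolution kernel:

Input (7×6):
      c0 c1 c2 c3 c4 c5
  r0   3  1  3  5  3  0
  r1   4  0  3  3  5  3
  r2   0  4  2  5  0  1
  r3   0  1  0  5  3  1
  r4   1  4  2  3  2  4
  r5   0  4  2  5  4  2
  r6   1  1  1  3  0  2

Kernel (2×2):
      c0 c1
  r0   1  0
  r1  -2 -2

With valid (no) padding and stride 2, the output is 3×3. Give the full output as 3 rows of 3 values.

Output[0,0]: The receptive field on the input at this output position is [3 1 / 4 0]. Elementwise product with the kernel and sum: 3·1 + 4·-2 + 0·-2.

-5 -9 -13
-2 -8 -8
-7 -12 -10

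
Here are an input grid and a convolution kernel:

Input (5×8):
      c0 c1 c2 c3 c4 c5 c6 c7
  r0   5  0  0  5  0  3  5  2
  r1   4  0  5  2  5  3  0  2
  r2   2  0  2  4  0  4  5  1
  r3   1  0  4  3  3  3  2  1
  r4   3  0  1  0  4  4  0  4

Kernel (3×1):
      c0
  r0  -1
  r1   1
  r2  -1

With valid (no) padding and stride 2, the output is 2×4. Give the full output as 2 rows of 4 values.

Output[0,0]: The receptive field on the input at this output position is [5 / 4 / 2]. Elementwise product with the kernel and sum: 5·-1 + 4·1 + 2·-1.
Output[0,1]: The receptive field on the input at this output position is [0 / 5 / 2]. Elementwise product with the kernel and sum: 0·-1 + 5·1 + 2·-1.

-3 3 5 -10
-4 1 -1 -3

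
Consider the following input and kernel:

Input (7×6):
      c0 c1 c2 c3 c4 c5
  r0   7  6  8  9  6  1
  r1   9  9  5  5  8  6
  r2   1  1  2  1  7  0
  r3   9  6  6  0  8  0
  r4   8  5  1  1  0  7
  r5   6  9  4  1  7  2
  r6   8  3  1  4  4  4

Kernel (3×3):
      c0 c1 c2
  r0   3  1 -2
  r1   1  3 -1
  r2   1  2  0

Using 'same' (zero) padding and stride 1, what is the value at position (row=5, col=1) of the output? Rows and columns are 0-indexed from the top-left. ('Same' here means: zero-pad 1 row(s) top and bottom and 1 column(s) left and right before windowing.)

70

The receptive field on the zero-padded input at this output position is [8 5 1 / 6 9 4 / 8 3 1]. Elementwise product with the kernel and sum: 8·3 + 5·1 + 1·-2 + 6·1 + 9·3 + 4·-1 + 8·1 + 3·2.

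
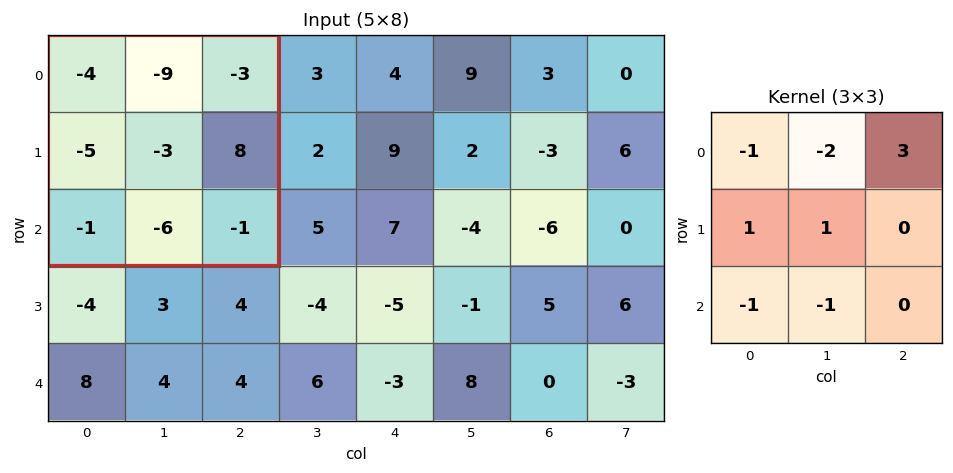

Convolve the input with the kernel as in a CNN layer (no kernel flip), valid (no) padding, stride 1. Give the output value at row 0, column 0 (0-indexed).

The receptive field on the input at this output position is [-4 -9 -3 / -5 -3 8 / -1 -6 -1]. Elementwise product with the kernel and sum: -4·-1 + -9·-2 + -3·3 + -5·1 + -3·1 + -1·-1 + -6·-1.

12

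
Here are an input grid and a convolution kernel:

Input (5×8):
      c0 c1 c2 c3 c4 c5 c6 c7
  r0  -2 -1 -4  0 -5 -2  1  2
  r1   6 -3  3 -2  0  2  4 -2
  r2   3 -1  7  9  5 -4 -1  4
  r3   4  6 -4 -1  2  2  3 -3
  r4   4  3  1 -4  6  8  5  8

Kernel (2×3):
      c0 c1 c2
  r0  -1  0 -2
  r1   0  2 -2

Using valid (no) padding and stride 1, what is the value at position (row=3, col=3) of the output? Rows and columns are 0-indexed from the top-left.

The receptive field on the input at this output position is [-1 2 2 / -4 6 8]. Elementwise product with the kernel and sum: -1·-1 + 2·-2 + 6·2 + 8·-2.

-7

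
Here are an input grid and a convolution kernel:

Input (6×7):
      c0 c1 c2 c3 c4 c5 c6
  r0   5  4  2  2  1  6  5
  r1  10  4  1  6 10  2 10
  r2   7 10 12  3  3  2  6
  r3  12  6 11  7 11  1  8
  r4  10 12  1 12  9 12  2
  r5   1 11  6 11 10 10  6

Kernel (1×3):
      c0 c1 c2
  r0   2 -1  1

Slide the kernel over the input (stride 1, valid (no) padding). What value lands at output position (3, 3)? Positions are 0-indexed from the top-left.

4

The receptive field on the input at this output position is [7 11 1]. Elementwise product with the kernel and sum: 7·2 + 11·-1 + 1·1.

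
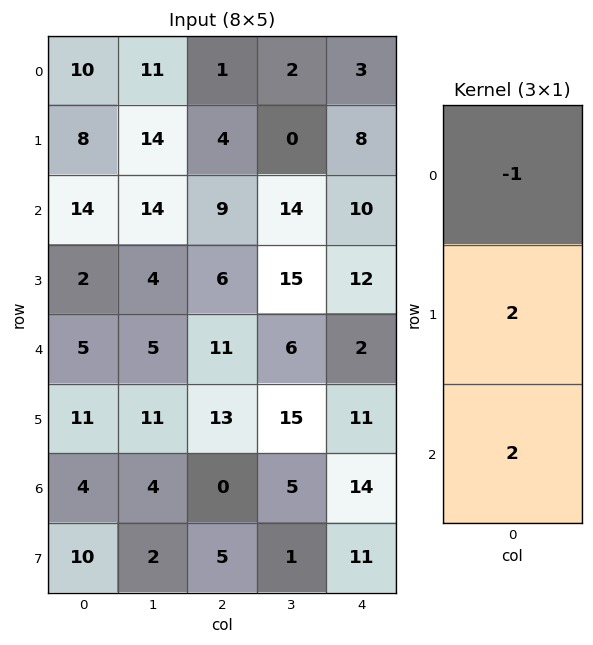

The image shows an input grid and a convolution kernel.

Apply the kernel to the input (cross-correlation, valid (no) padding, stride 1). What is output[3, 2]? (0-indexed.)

The receptive field on the input at this output position is [6 / 11 / 13]. Elementwise product with the kernel and sum: 6·-1 + 11·2 + 13·2.

42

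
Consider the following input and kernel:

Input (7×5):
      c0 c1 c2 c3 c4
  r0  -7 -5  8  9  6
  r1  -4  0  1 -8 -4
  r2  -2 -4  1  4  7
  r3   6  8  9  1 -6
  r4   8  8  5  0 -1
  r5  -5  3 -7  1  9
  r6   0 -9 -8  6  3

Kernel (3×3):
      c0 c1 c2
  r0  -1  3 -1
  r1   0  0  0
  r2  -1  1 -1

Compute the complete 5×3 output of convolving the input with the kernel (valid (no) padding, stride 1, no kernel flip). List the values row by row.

-19 21 9
-4 11 -23
-16 0 0
24 7 -1
10 2 7

Output[0,0]: The receptive field on the input at this output position is [-7 -5 8 / -4 0 1 / -2 -4 1]. Elementwise product with the kernel and sum: -7·-1 + -5·3 + 8·-1 + -2·-1 + -4·1 + 1·-1.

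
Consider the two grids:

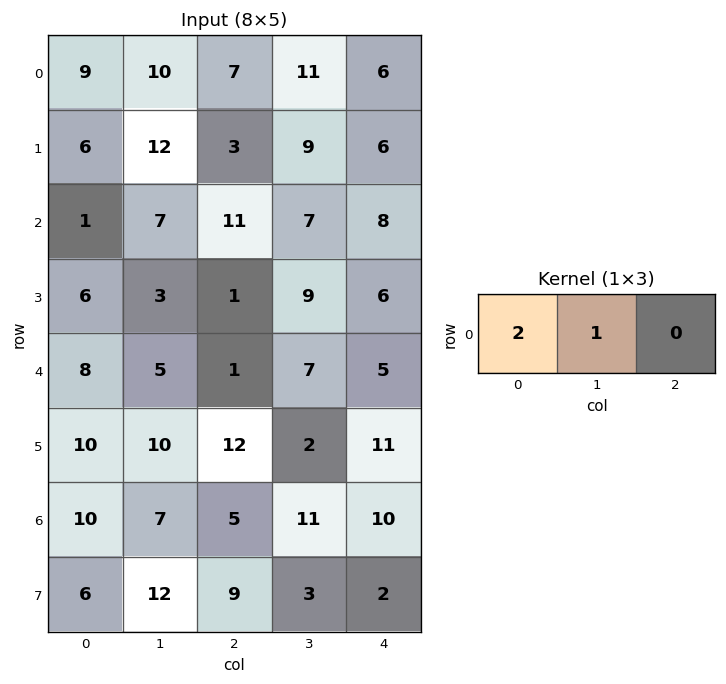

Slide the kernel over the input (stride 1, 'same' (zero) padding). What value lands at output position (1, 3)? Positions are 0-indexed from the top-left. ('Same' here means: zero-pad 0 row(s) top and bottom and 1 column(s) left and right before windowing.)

The receptive field on the zero-padded input at this output position is [3 9 6]. Elementwise product with the kernel and sum: 3·2 + 9·1.

15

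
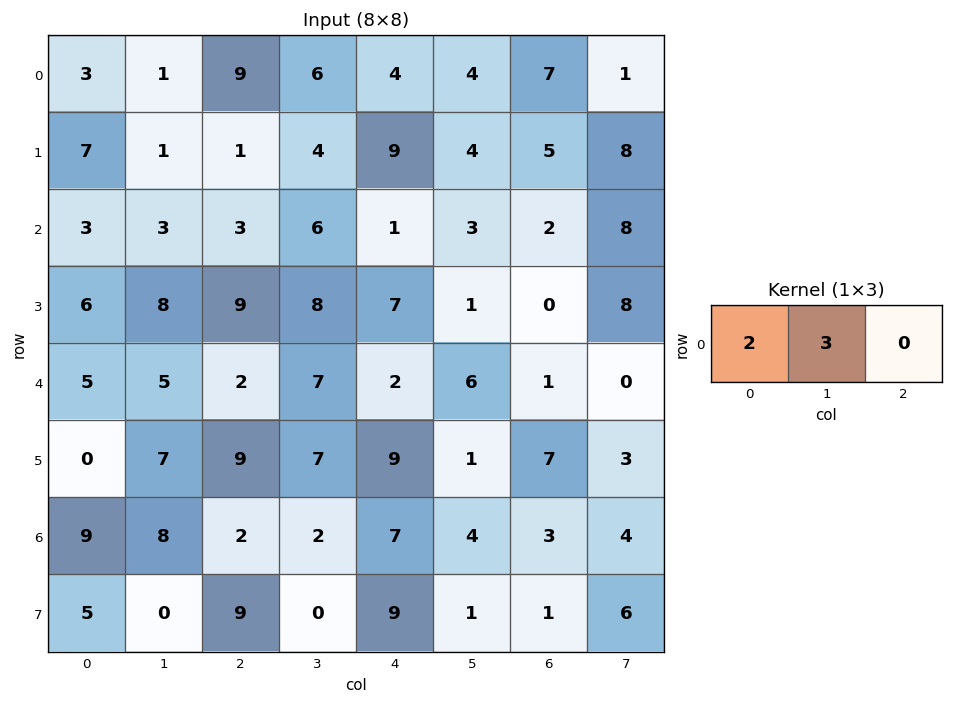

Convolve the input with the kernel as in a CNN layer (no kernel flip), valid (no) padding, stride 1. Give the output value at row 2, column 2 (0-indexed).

24

The receptive field on the input at this output position is [3 6 1]. Elementwise product with the kernel and sum: 3·2 + 6·3.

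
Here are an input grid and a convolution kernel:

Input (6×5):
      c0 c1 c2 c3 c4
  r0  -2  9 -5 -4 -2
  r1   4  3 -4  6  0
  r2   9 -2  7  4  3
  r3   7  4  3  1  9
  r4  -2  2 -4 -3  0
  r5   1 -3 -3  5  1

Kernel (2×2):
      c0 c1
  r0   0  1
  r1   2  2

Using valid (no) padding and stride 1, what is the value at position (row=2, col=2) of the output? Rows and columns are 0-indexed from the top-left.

12

The receptive field on the input at this output position is [7 4 / 3 1]. Elementwise product with the kernel and sum: 4·1 + 3·2 + 1·2.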